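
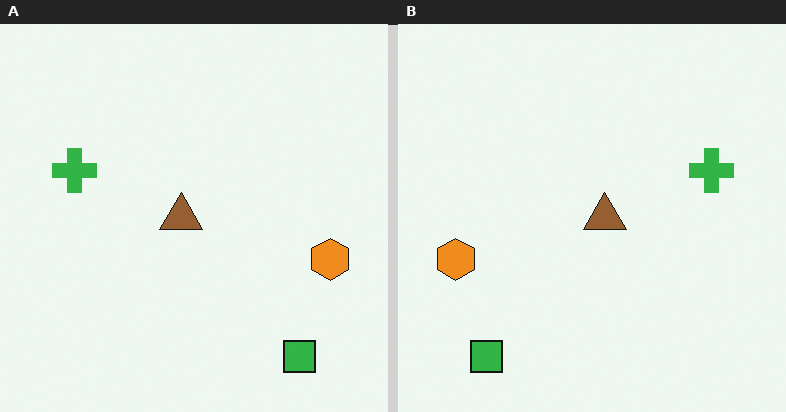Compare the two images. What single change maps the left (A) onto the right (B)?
The image was flipped horizontally (left ↔ right).

The orange hexagon is in the right of the left (A) image and the left of the right (B) — shapes on opposite sides of the vertical midline have swapped in a mirror flip.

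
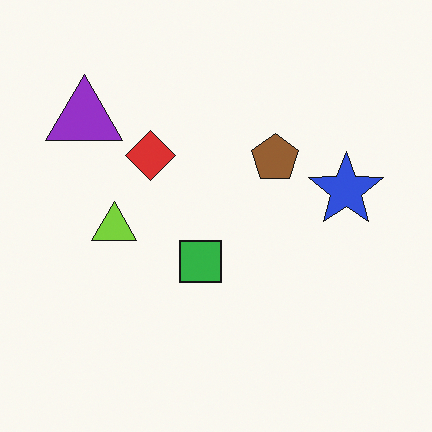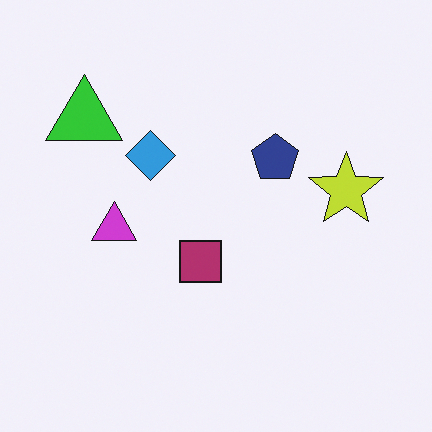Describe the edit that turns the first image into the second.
Hue-shifted by a large amount.

Every shape's color has rotated by the same amount around the hue wheel — a uniform hue shift.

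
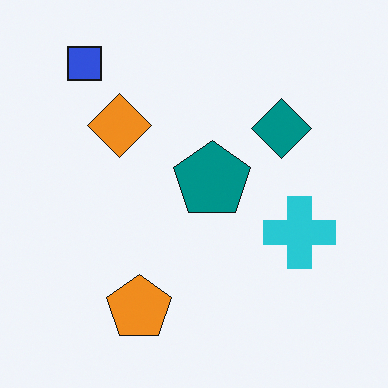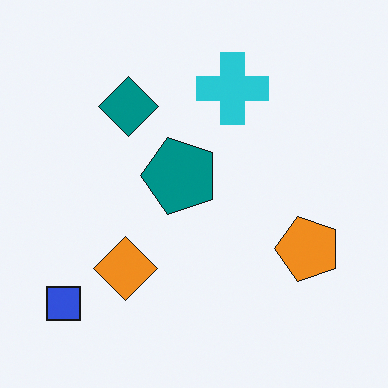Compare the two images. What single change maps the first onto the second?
The transformation is: rotated 90° counter-clockwise.

The blue square sits in the top-left of the first image and the bottom-left of the second — consistent with a whole-image 90° counter-clockwise rotation.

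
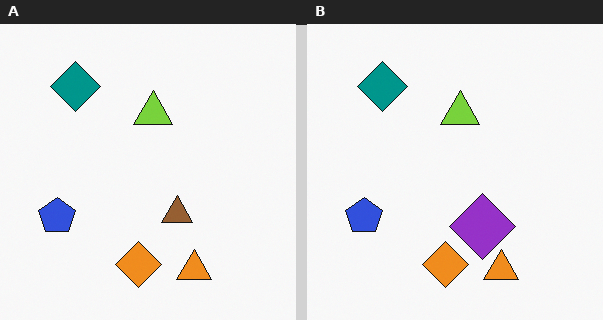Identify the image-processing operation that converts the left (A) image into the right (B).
The image was overlaid with an additional purple diamond.

A purple diamond appears in the right (B) image that is absent from the left (A).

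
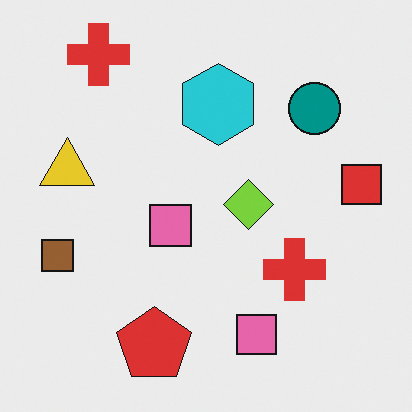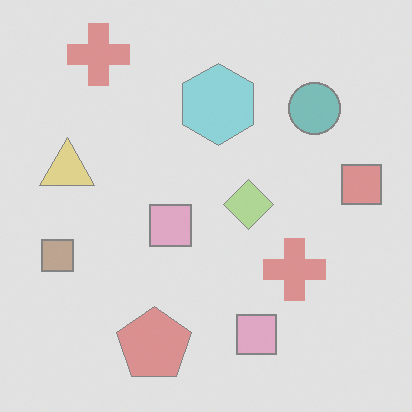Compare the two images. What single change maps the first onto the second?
The transformation is: given much lower contrast.

Tones are pushed toward mid-grey across the whole image — a global contrast change.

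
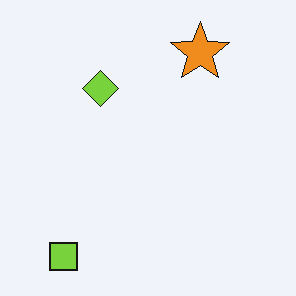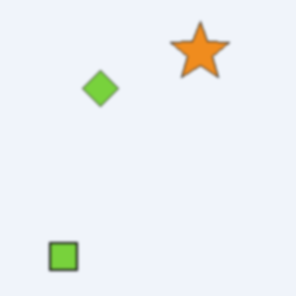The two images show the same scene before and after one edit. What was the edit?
The transformation is: lightly blurred.

Shape edges and outlines are uniformly softened across the whole image.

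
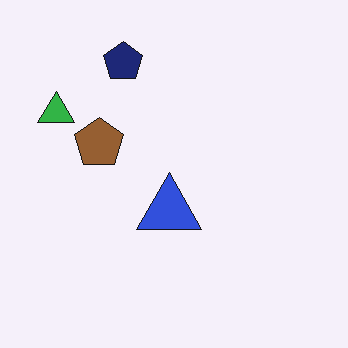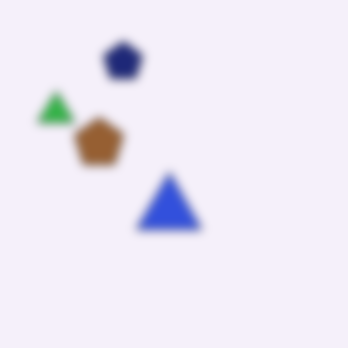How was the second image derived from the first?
This is the original image strongly gaussian-blurred.

Shape edges and outlines are uniformly softened across the whole image.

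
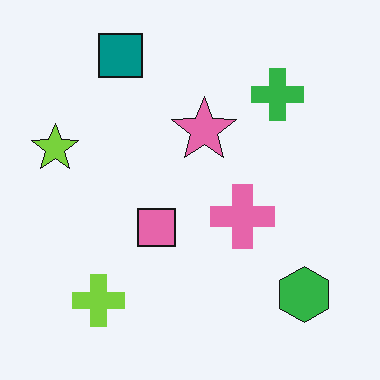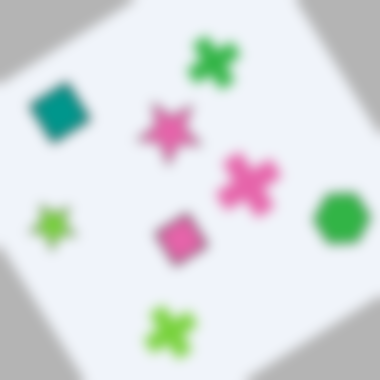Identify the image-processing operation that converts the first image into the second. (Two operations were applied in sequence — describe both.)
It was rotated counter-clockwise by a large amount — several tens of degrees, then heavily blurred.

Every shape is tilted by the same angle and the image corners show triangular fill wedges — a whole-image rotation by a non-right angle. Shape edges and outlines are uniformly softened across the whole image.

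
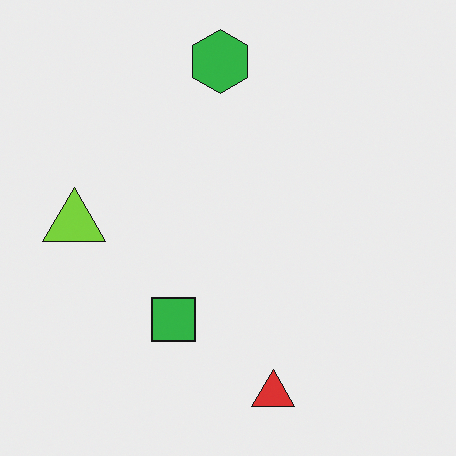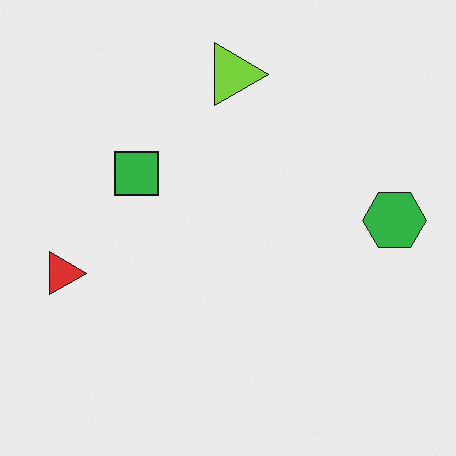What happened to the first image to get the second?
Rotated 90° clockwise.

The red triangle sits in the bottom of the first image and the left of the second — consistent with a whole-image 90° clockwise rotation.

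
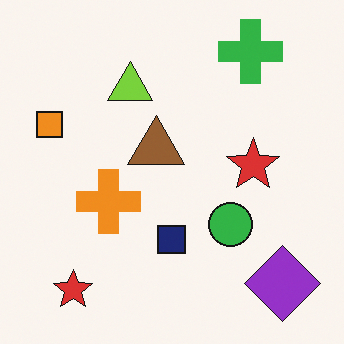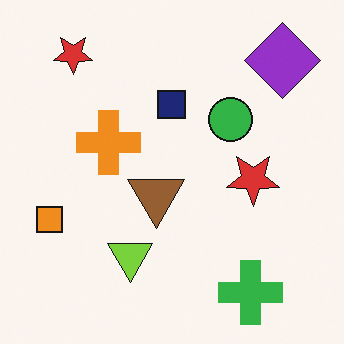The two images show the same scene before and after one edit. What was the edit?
This is the original image flipped vertically (top ↔ bottom).

The green cross is in the top-right of the first image and the bottom-right of the second — shapes on opposite sides of the horizontal midline have swapped in a mirror flip.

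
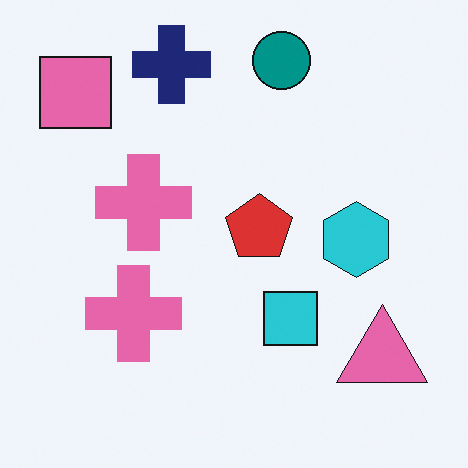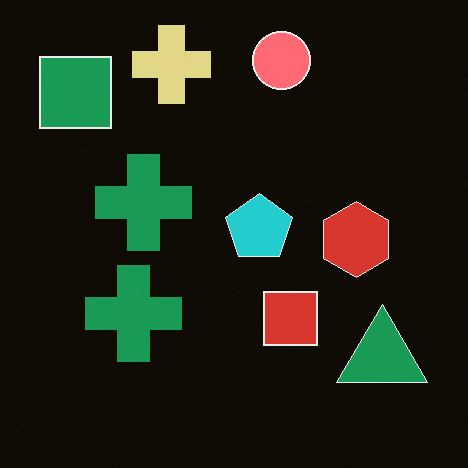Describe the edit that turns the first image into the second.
The image was color-inverted (negative).

The light background has become dark and every shape's color is its complement — a photographic negative.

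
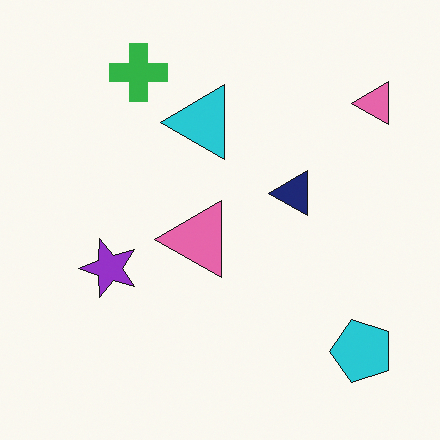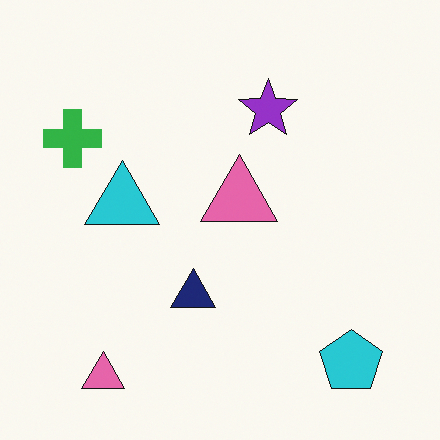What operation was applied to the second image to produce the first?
Transposed (reflected across the top-left ↔ bottom-right diagonal).

Shapes have swapped their row and column positions — what was in the top-right is now in the bottom-left — a diagonal reflection.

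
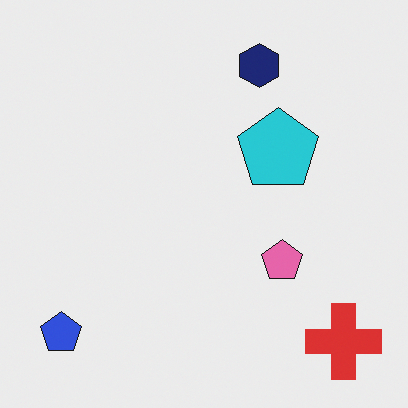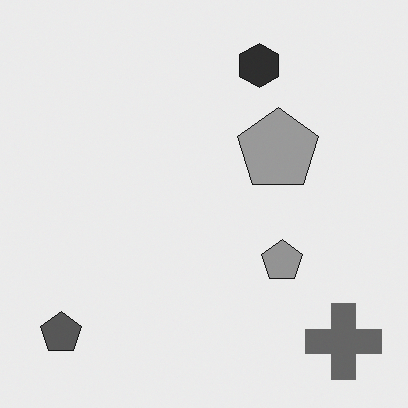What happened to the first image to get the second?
It was converted to grayscale.

All color is removed — every shape is now a shade of grey.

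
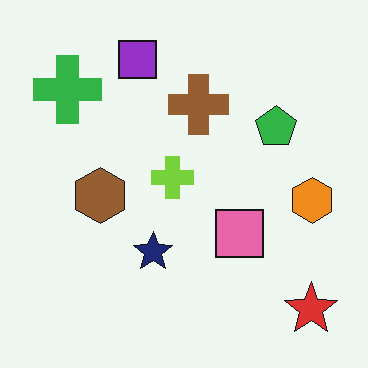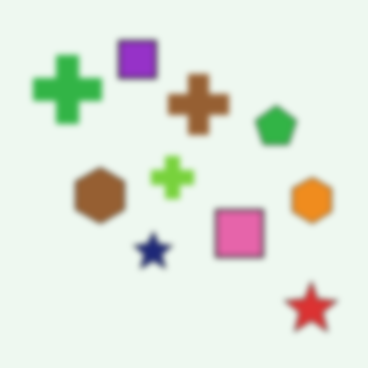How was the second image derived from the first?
It was moderately blurred.

Shape edges and outlines are uniformly softened across the whole image.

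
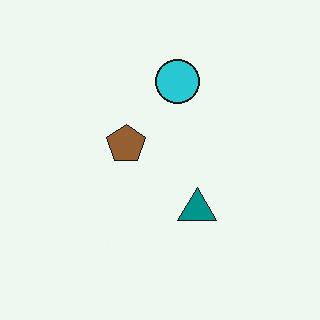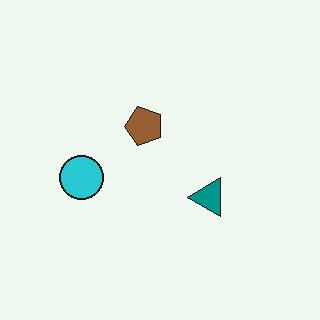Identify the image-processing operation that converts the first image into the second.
The image was transposed (reflected across the top-left ↔ bottom-right diagonal).

Shapes have swapped their row and column positions — what was in the top-right is now in the bottom-left — a diagonal reflection.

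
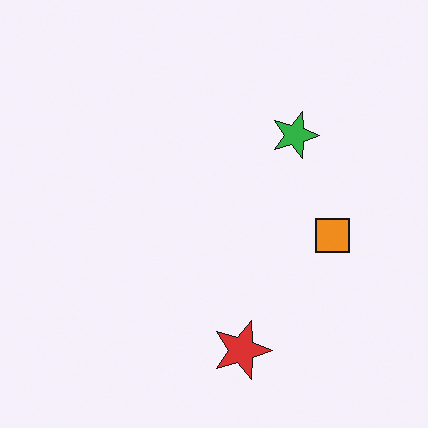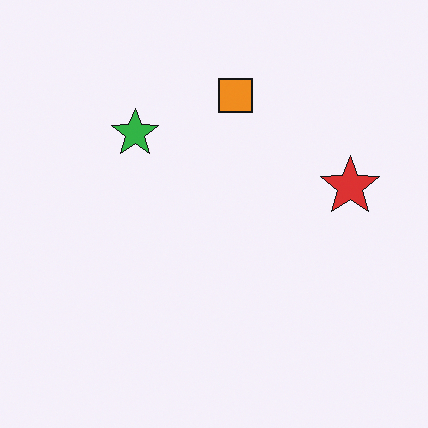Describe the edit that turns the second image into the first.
The transformation is: rotated 90° clockwise.

The red star sits in the right of the second image and the bottom of the first — consistent with a whole-image 90° clockwise rotation.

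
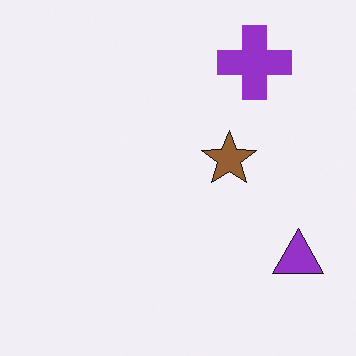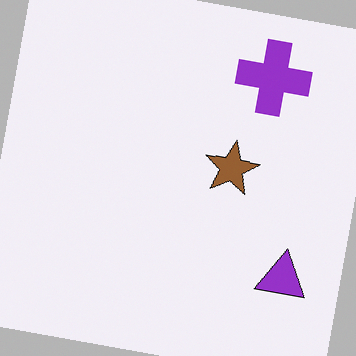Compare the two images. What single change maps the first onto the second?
The transformation is: rotated clockwise by a small amount.

Every shape is tilted by the same angle and the image corners show triangular fill wedges — a whole-image rotation by a non-right angle.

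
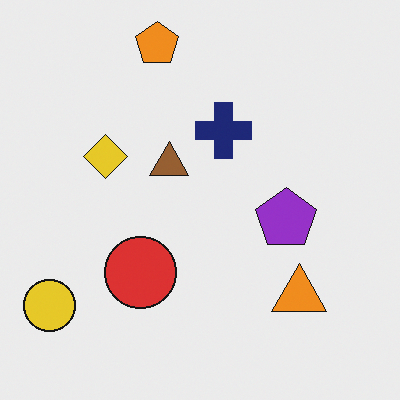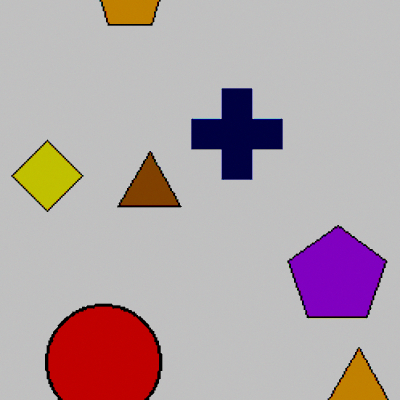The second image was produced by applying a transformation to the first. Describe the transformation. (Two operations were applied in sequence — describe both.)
This is the original image cropped to a modestly smaller region and rescaled, then aggressively posterized.

The visible shapes are larger and the field of view is narrower; shapes near the original edges may be partly or wholly outside the frame — a crop-and-rescale. Each flat color has snapped to a coarser quantized level — most visibly, the near-white background has dropped to a flat grey.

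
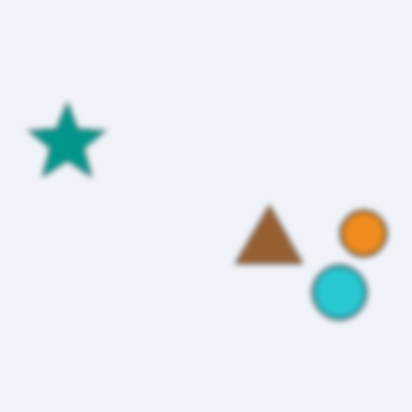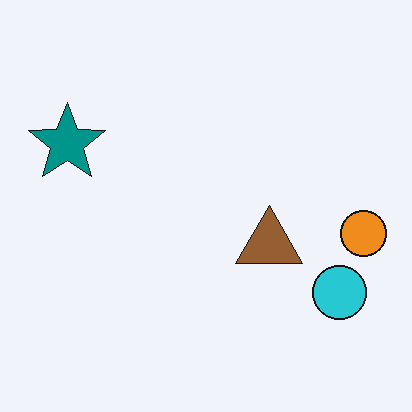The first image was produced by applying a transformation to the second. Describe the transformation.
The transformation is: moderately blurred.

Shape edges and outlines are uniformly softened across the whole image.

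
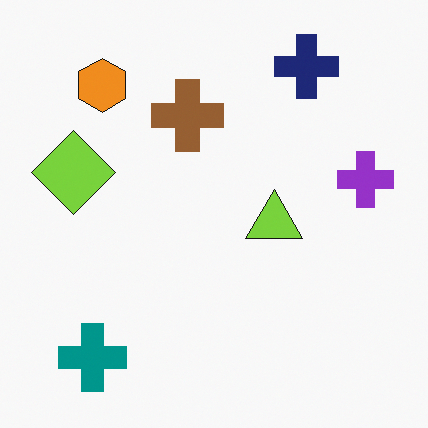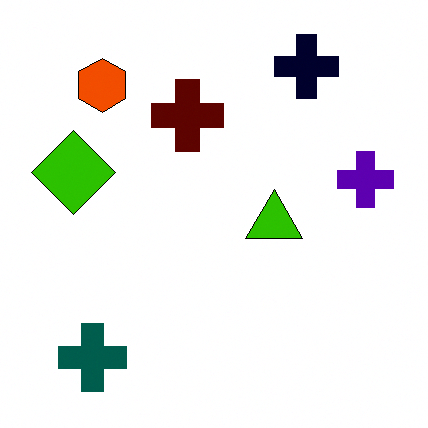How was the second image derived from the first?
The second image is the first boosted in contrast.

Tones are pushed away from mid-grey across the whole image — a global contrast change.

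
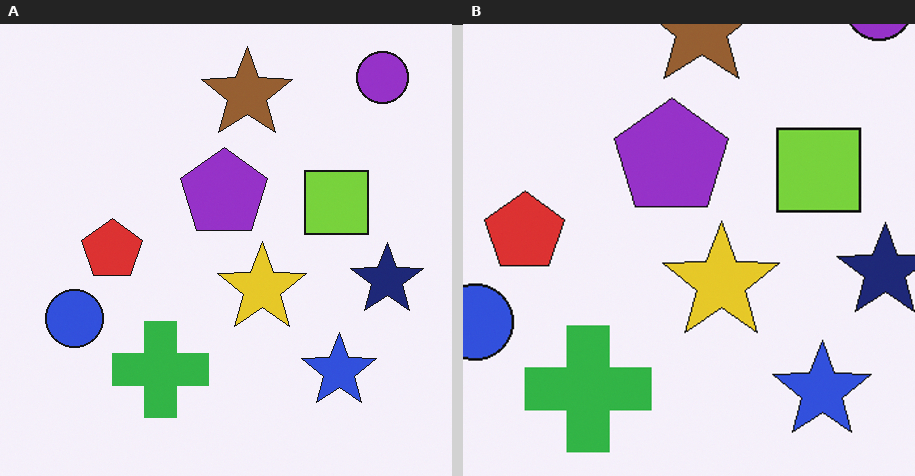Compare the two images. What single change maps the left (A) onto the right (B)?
The right (B) image is the left (A) cropped to a modestly smaller region and rescaled.

The visible shapes are larger and the field of view is narrower; shapes near the original edges may be partly or wholly outside the frame — a crop-and-rescale.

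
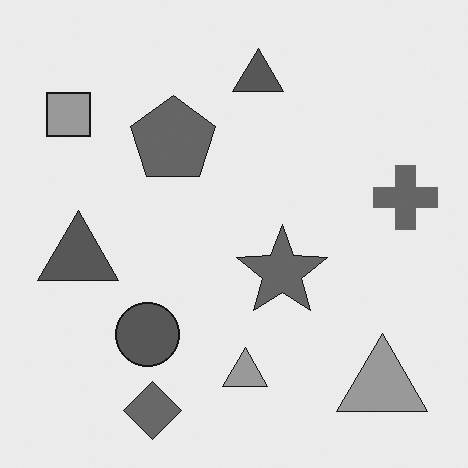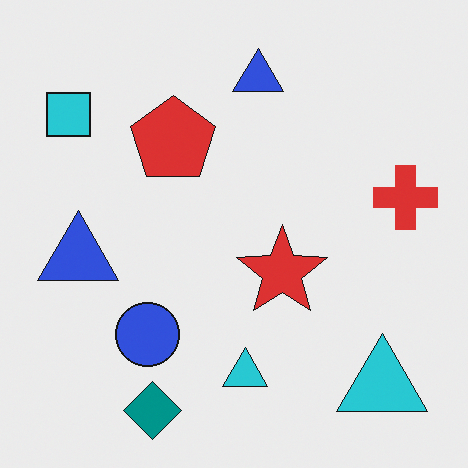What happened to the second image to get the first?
The transformation is: converted to grayscale.

All color is removed — every shape is now a shade of grey.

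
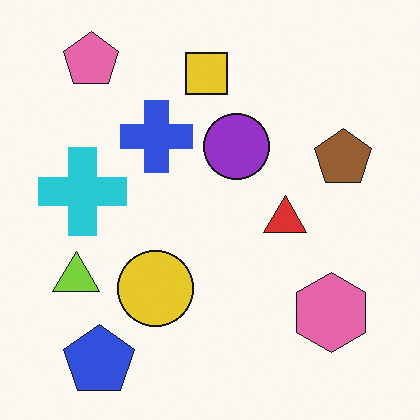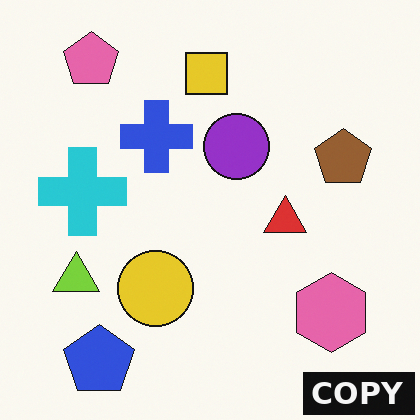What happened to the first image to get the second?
The transformation is: watermarked with the text "COPY" in the lower-right corner.

A dark label reading "COPY" appears in the lower-right corner.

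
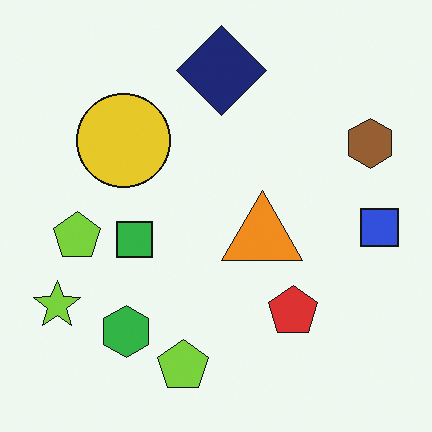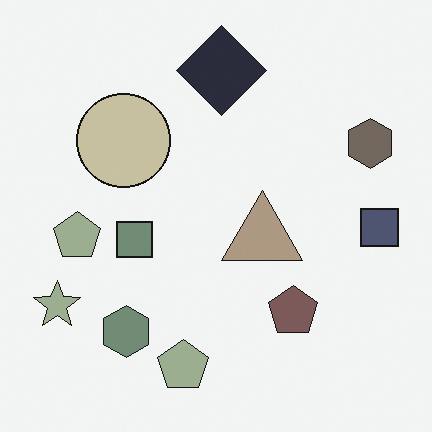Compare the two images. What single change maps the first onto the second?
The image was made much more muted (saturation change).

All colors are more muted and greyish — a global saturation change.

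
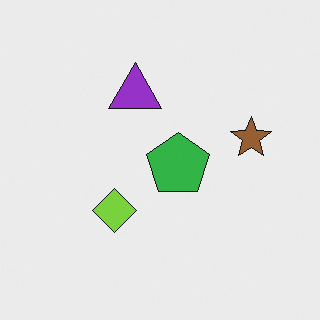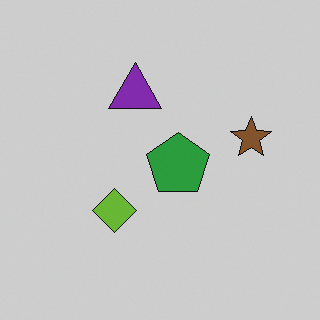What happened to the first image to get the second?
The second image is the first slightly darkened.

Every pixel — background and shapes alike — is uniformly darkened.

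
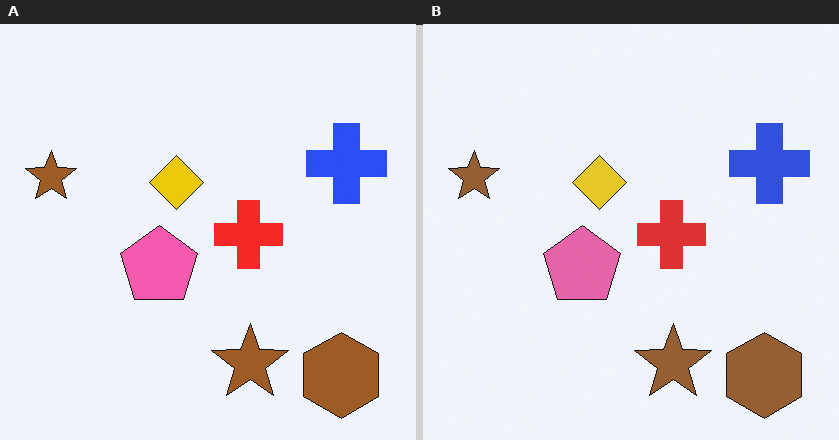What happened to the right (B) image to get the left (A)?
This is the original image slightly oversaturated.

All colors are more vivid — a global saturation change.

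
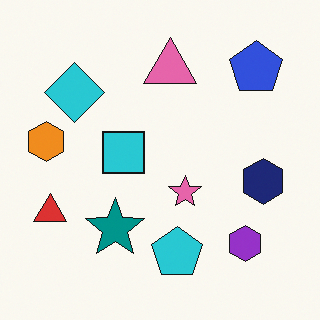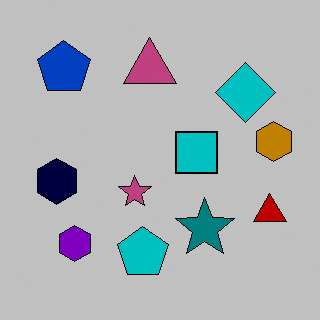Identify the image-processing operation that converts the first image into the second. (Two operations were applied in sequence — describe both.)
Flipped horizontally (left ↔ right), then aggressively posterized.

The orange hexagon is in the left of the first image and the right of the second — shapes on opposite sides of the vertical midline have swapped in a mirror flip. Each flat color has snapped to a coarser quantized level — most visibly, the near-white background has dropped to a flat grey.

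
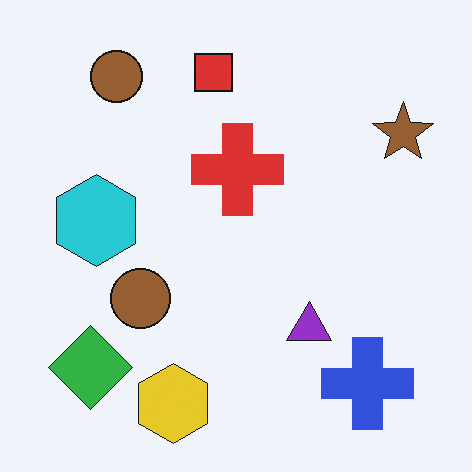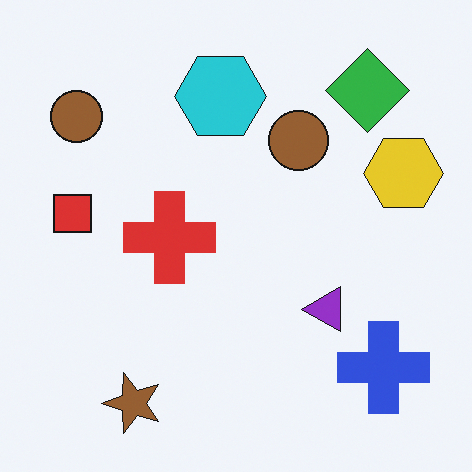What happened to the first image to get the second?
This is the original image transposed (reflected across the top-left ↔ bottom-right diagonal).

Shapes have swapped their row and column positions — what was in the top-right is now in the bottom-left — a diagonal reflection.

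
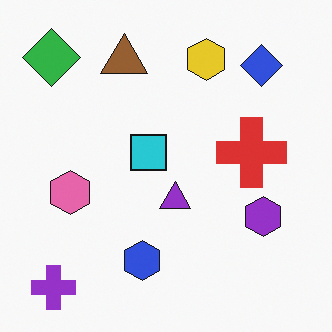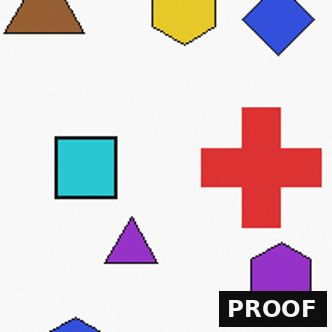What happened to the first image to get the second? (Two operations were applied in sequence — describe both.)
The second image is the first cropped tightly and scaled back up, then watermarked with the text "PROOF" in the lower-right corner.

The visible shapes are larger and the field of view is narrower; shapes near the original edges may be partly or wholly outside the frame — a crop-and-rescale. A dark label reading "PROOF" appears in the lower-right corner.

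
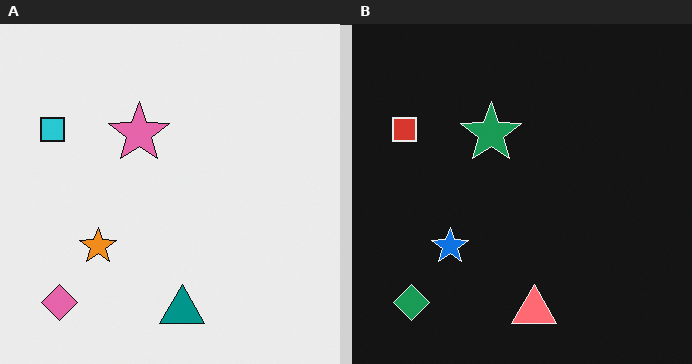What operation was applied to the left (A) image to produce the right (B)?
It was color-inverted (negative).

The light background has become dark and every shape's color is its complement — a photographic negative.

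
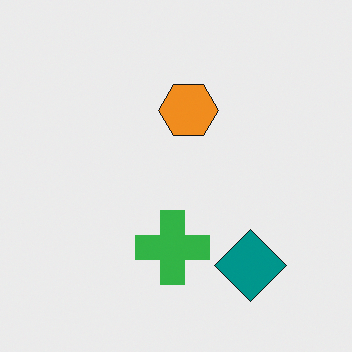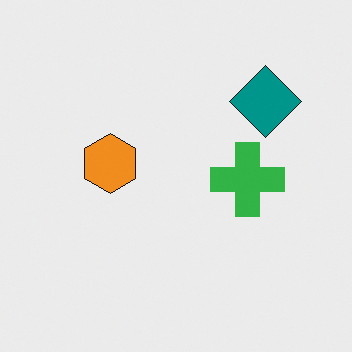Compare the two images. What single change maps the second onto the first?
The first image is the second rotated 90° clockwise.

The teal diamond sits in the top-right of the second image and the bottom-right of the first — consistent with a whole-image 90° clockwise rotation.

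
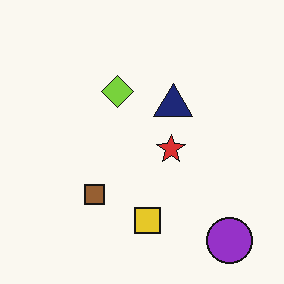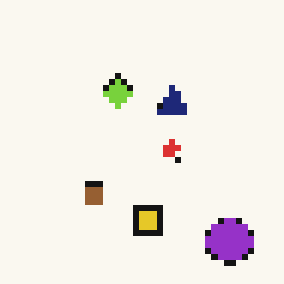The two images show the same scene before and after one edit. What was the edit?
The transformation is: pixelated into visible square blocks.

Shapes are reduced to large square blocks; fine edges and outlines are lost — a downscale-then-upscale (mosaic) effect.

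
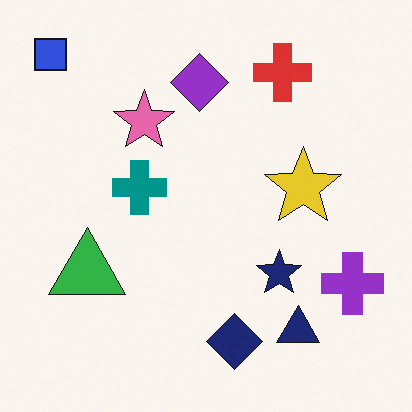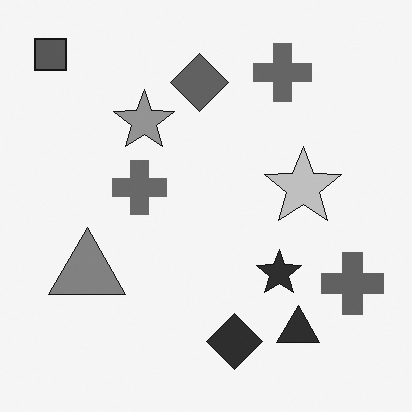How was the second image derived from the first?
This is the original image converted to grayscale.

All color is removed — every shape is now a shade of grey.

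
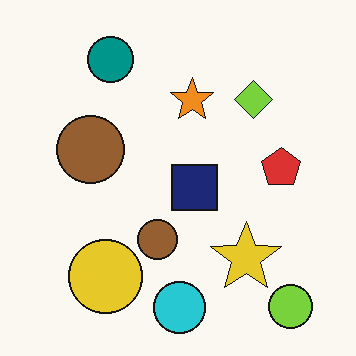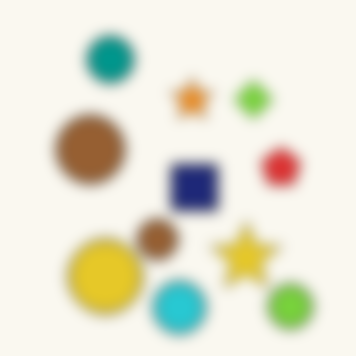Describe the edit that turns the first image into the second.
This is the original image heavily blurred.

Shape edges and outlines are uniformly softened across the whole image.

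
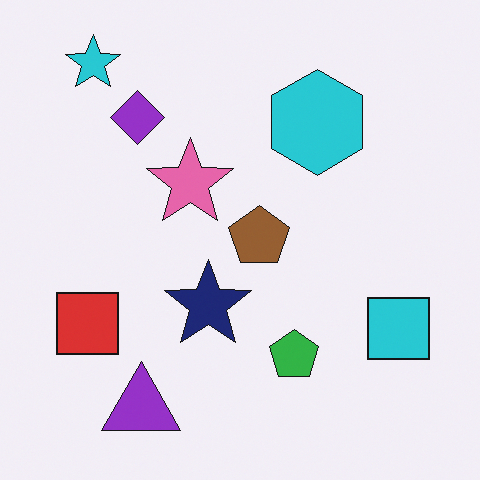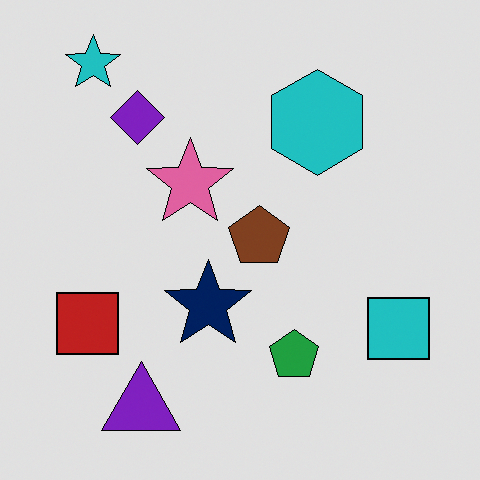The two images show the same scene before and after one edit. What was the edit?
The second image is the first moderately posterized.

Each flat color has snapped to a coarser quantized level — most visibly, the near-white background has dropped to a flat grey.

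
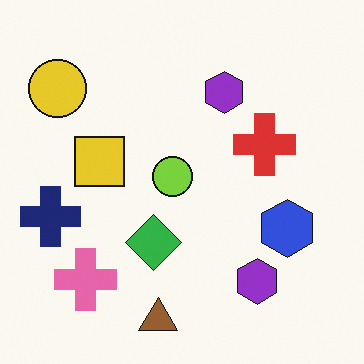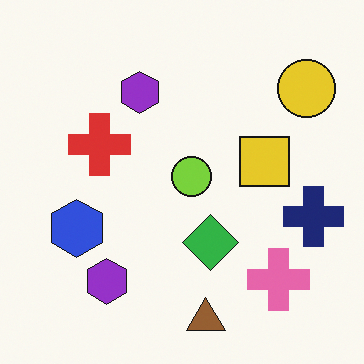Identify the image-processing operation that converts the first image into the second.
The image was flipped horizontally (left ↔ right).

The navy cross is in the left of the first image and the right of the second — shapes on opposite sides of the vertical midline have swapped in a mirror flip.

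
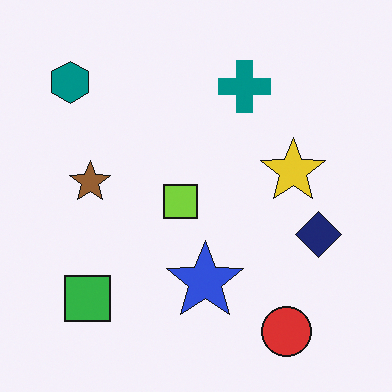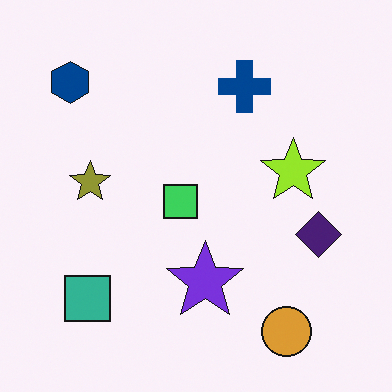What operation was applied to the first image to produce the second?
The image was hue-shifted by a small amount.

Every shape's color has rotated by the same amount around the hue wheel — a uniform hue shift.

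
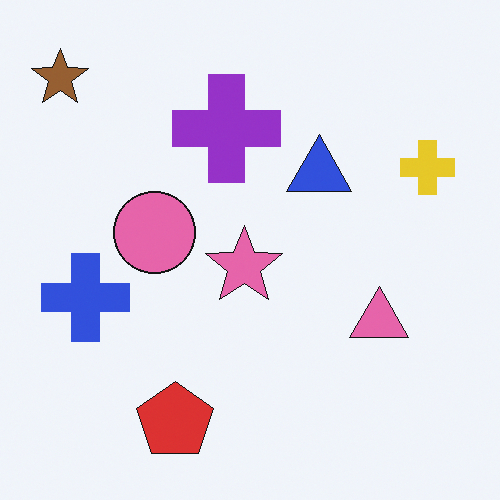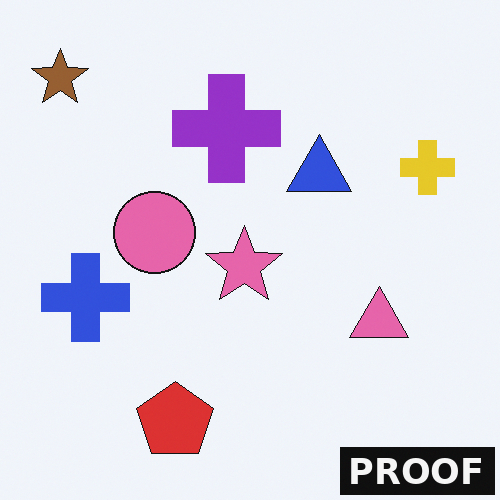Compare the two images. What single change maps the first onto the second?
It was watermarked with the text "PROOF" in the lower-right corner.

A dark label reading "PROOF" appears in the lower-right corner.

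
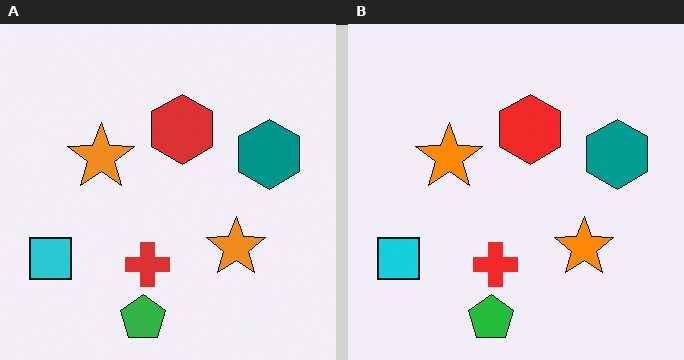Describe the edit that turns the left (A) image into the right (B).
Slightly oversaturated.

All colors are more vivid — a global saturation change.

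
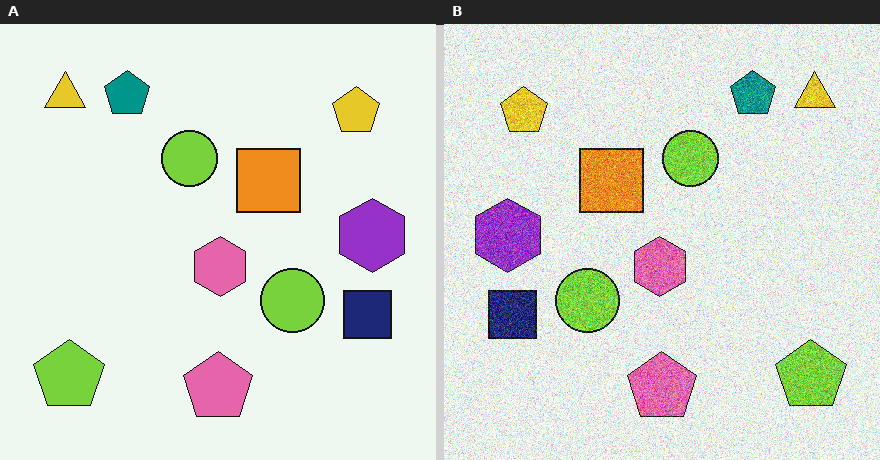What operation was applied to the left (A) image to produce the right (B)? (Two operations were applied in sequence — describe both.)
The right (B) image is the left (A) flipped horizontally (left ↔ right), then degraded with strong gaussian noise.

The purple hexagon is in the right of the left (A) image and the left of the right (B) — shapes on opposite sides of the vertical midline have swapped in a mirror flip. Random speckle covers the whole image, including the flat background.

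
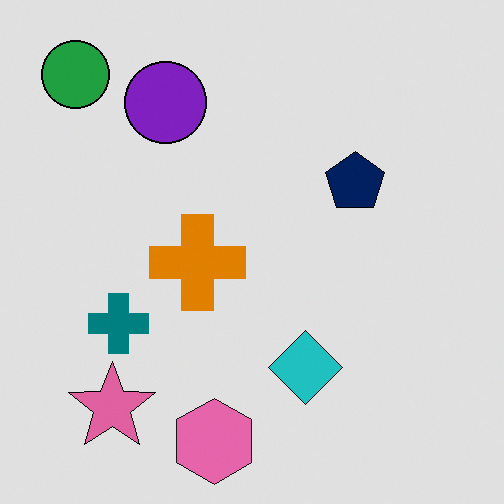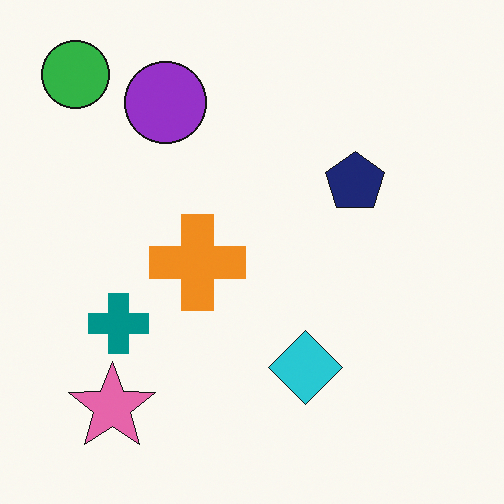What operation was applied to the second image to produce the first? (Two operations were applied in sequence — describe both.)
The transformation is: posterized to a reduced palette, then overlaid with an additional pink hexagon.

Each flat color has snapped to a coarser quantized level — most visibly, the near-white background has dropped to a flat grey. A pink hexagon appears in the first image that is absent from the second.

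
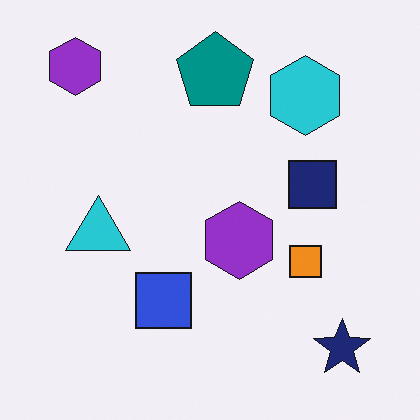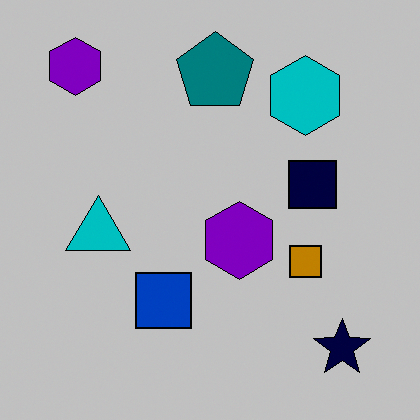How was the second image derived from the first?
It was aggressively posterized.

Each flat color has snapped to a coarser quantized level — most visibly, the near-white background has dropped to a flat grey.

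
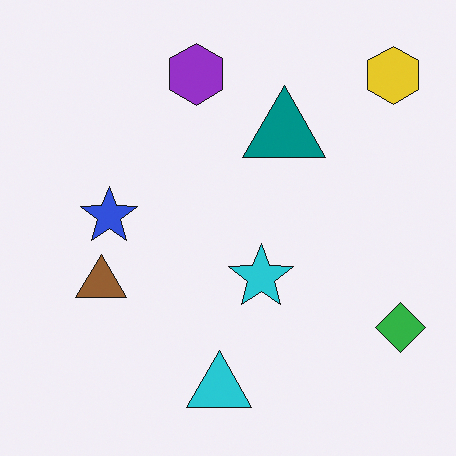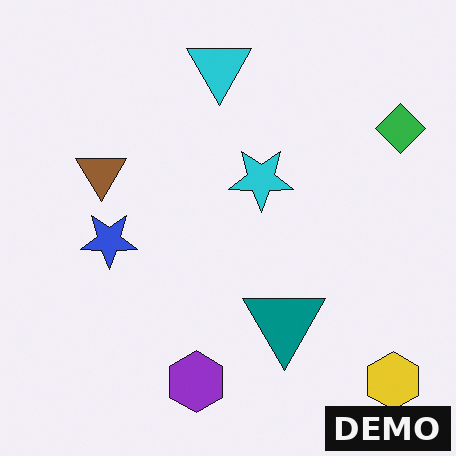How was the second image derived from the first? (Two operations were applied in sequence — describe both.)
The image was flipped vertically (top ↔ bottom), then watermarked with the text "DEMO" in the lower-right corner.

The cyan triangle is in the bottom of the first image and the top of the second — shapes on opposite sides of the horizontal midline have swapped in a mirror flip. A dark label reading "DEMO" appears in the lower-right corner.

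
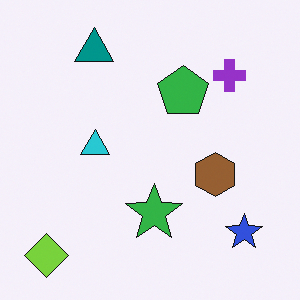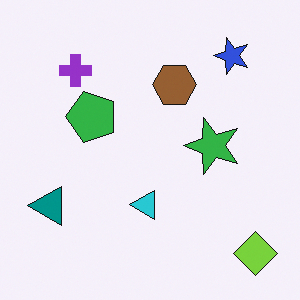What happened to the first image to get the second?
It was rotated 90° counter-clockwise.

The lime diamond sits in the bottom-left of the first image and the bottom-right of the second — consistent with a whole-image 90° counter-clockwise rotation.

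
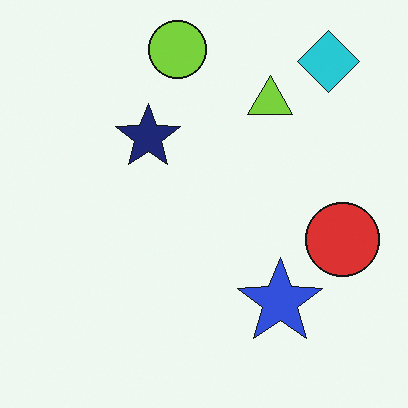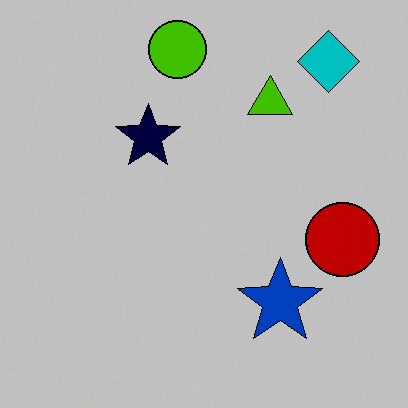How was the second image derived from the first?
The second image is the first heavily posterized to just a handful of flat colors.

Each flat color has snapped to a coarser quantized level — most visibly, the near-white background has dropped to a flat grey.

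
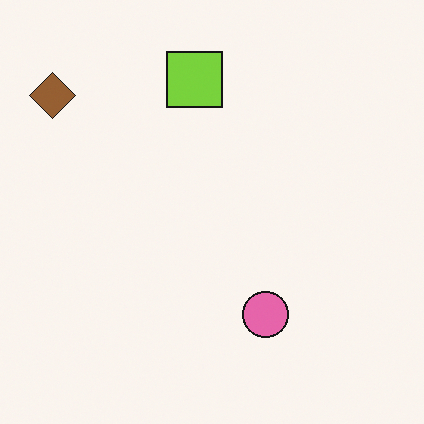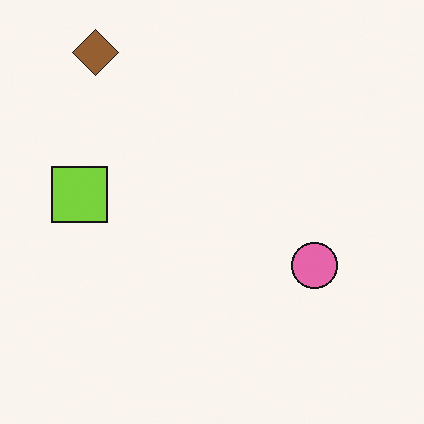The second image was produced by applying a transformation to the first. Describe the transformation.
This is the original image transposed (reflected across the top-left ↔ bottom-right diagonal).

Shapes have swapped their row and column positions — what was in the top-right is now in the bottom-left — a diagonal reflection.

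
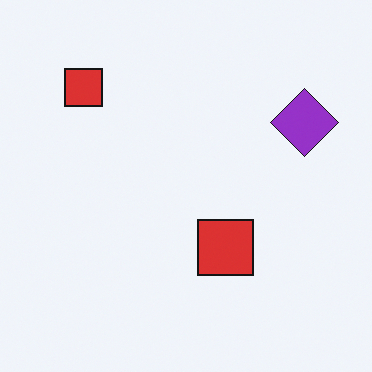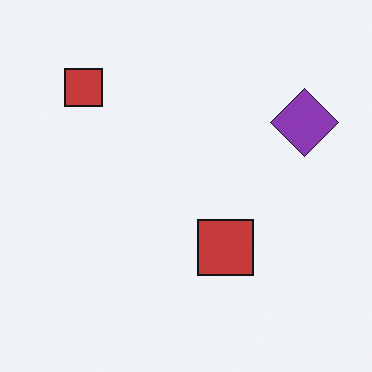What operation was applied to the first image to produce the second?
The second image is the first slightly desaturated.

All colors are more muted and greyish — a global saturation change.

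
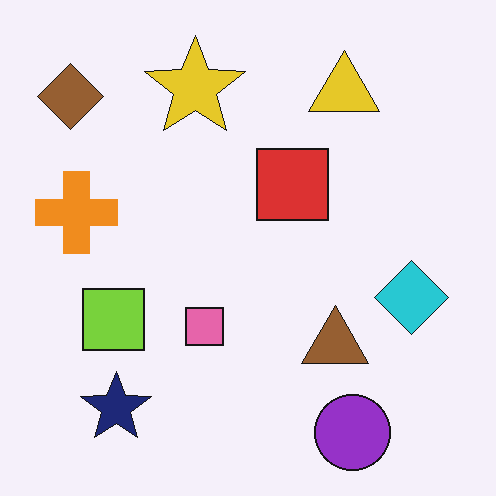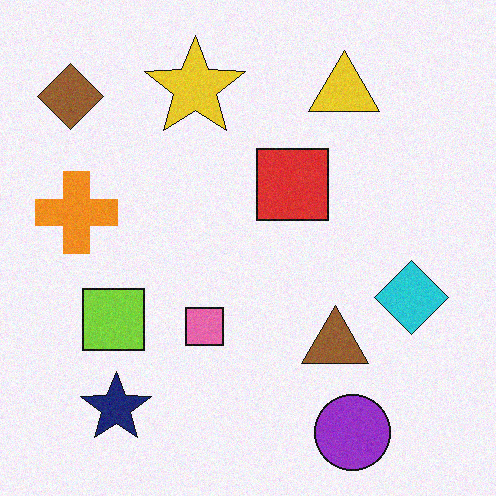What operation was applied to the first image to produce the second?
The second image is the first degraded with subtle gaussian noise.

Random speckle covers the whole image, including the flat background.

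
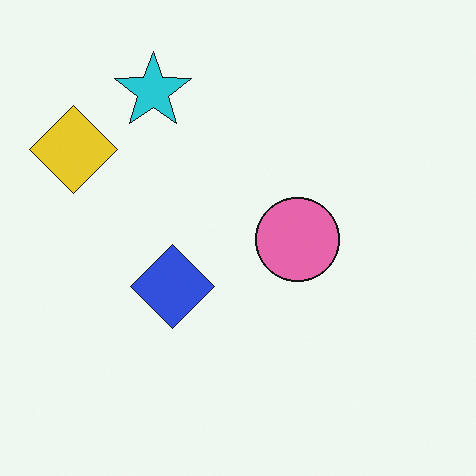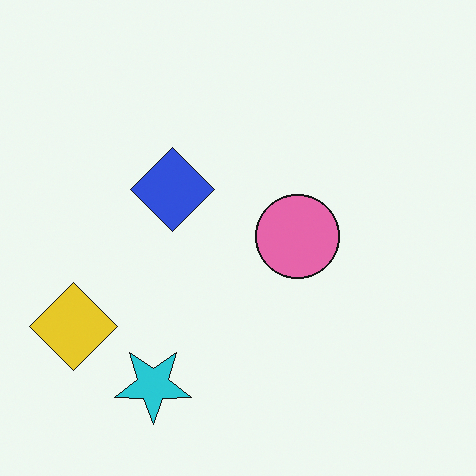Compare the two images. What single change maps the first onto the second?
The second image is the first flipped vertically (top ↔ bottom).

The cyan star is in the top-left of the first image and the bottom-left of the second — shapes on opposite sides of the horizontal midline have swapped in a mirror flip.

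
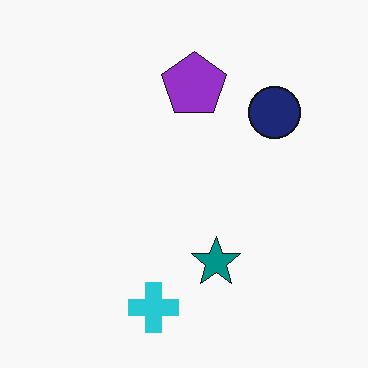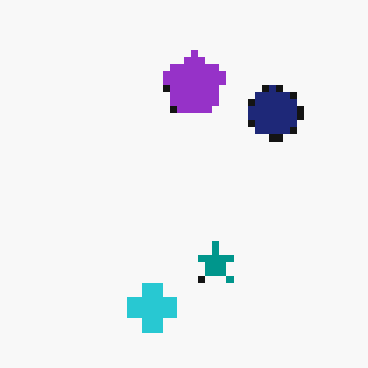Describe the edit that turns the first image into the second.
The transformation is: moderately pixelated.

Shapes are reduced to large square blocks; fine edges and outlines are lost — a downscale-then-upscale (mosaic) effect.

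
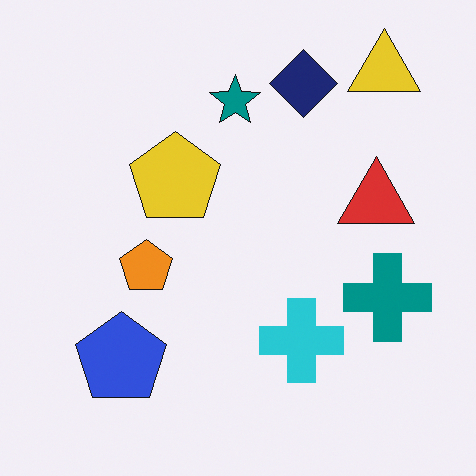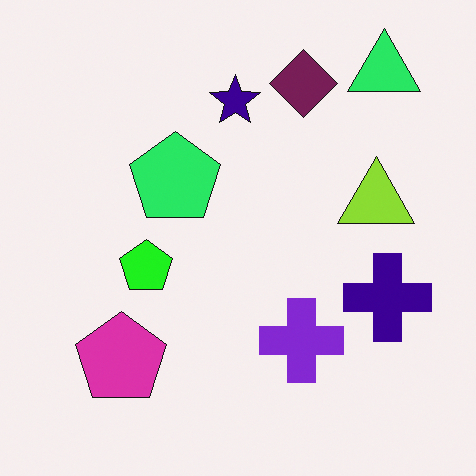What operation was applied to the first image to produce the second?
The transformation is: hue-shifted by a moderate amount.

Every shape's color has rotated by the same amount around the hue wheel — a uniform hue shift.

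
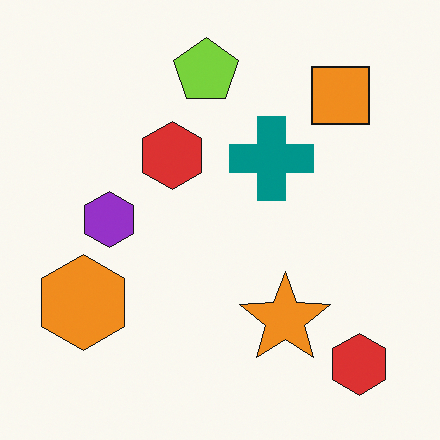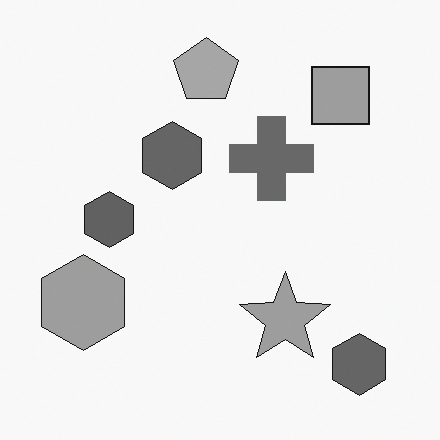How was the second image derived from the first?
The transformation is: converted to grayscale.

All color is removed — every shape is now a shade of grey.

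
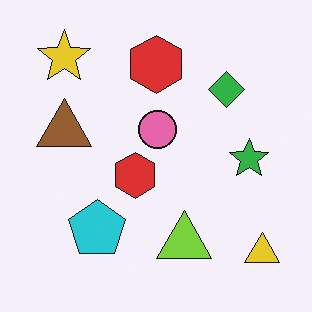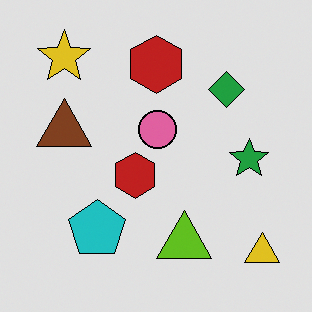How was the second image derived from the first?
The transformation is: moderately posterized.

Each flat color has snapped to a coarser quantized level — most visibly, the near-white background has dropped to a flat grey.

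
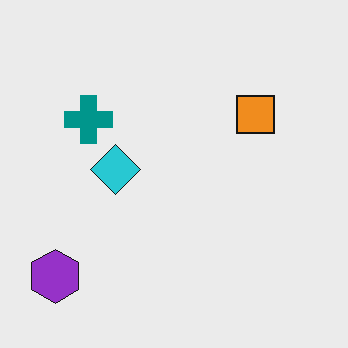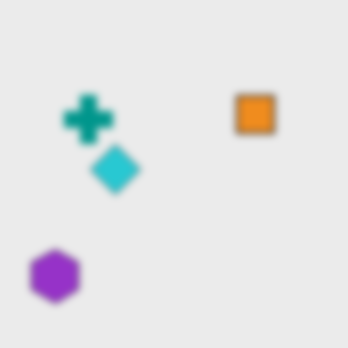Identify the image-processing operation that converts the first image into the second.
The second image is the first moderately blurred.

Shape edges and outlines are uniformly softened across the whole image.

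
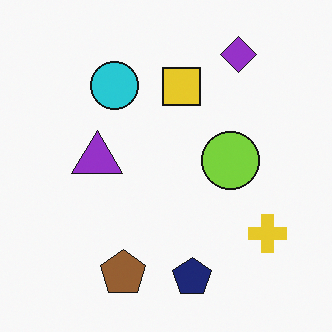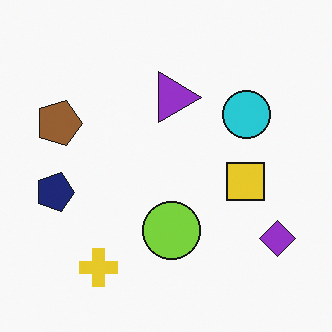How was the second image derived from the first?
The second image is the first rotated 90° clockwise.

The purple diamond sits in the top-right of the first image and the bottom-right of the second — consistent with a whole-image 90° clockwise rotation.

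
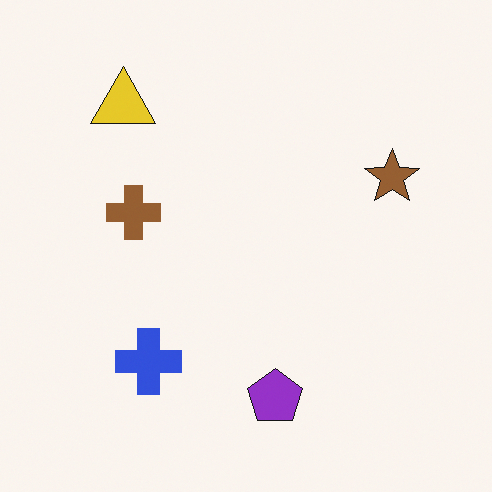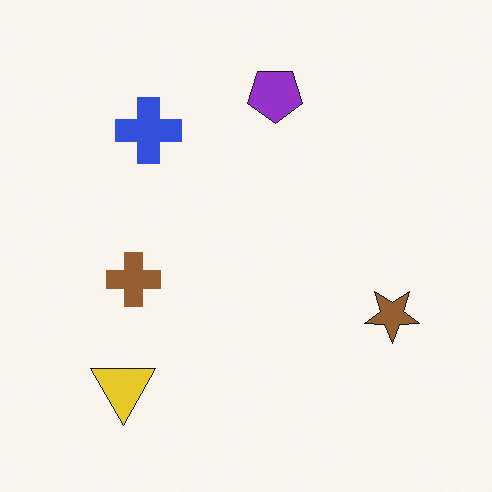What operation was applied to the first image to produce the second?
This is the original image flipped vertically (top ↔ bottom).

The purple pentagon is in the bottom of the first image and the top of the second — shapes on opposite sides of the horizontal midline have swapped in a mirror flip.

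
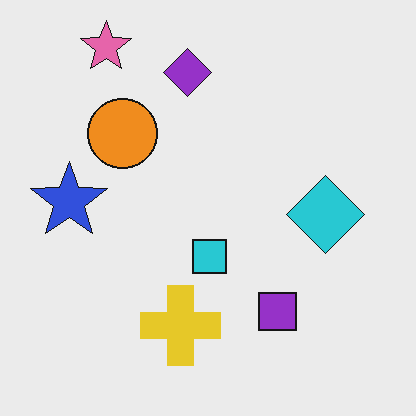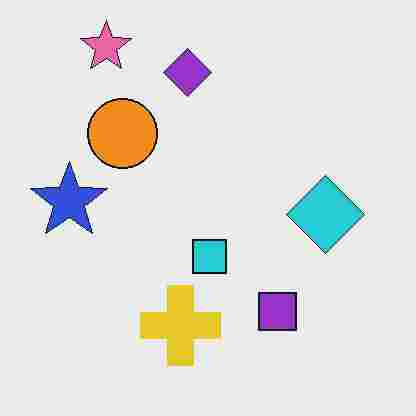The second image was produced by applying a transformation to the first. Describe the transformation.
It was heavily JPEG-compressed with obvious blocking artifacts.

Blocky 8×8 compression artifacts appear around shape edges and the flat background shows ringing — characteristic JPEG degradation.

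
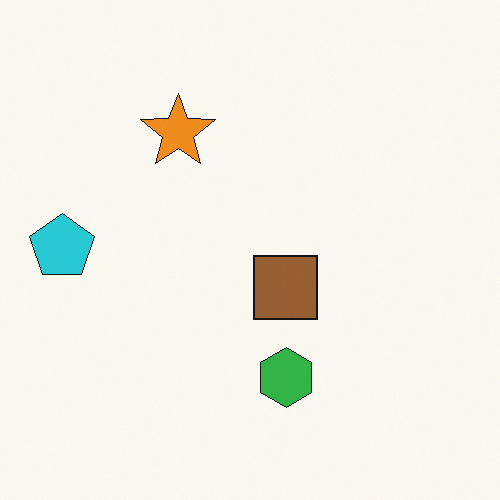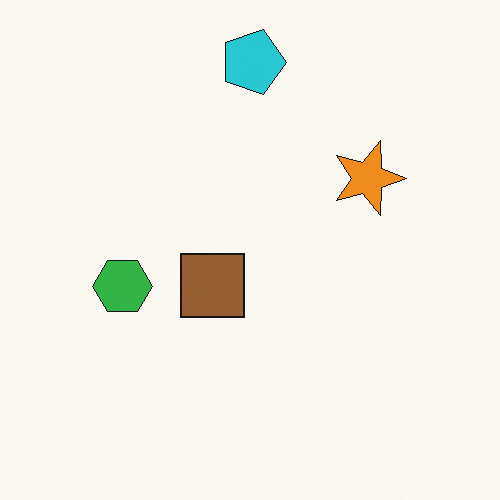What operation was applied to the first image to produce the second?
The image was rotated 90° clockwise.

The cyan pentagon sits in the left of the first image and the top of the second — consistent with a whole-image 90° clockwise rotation.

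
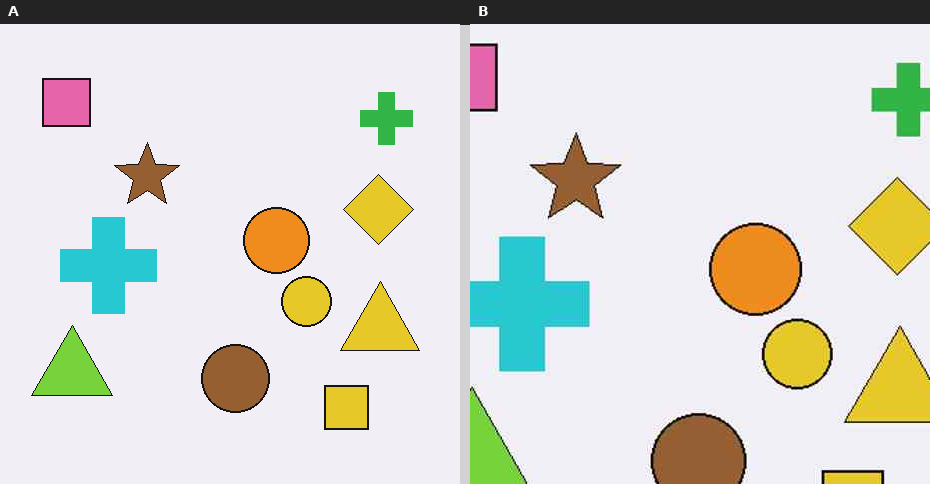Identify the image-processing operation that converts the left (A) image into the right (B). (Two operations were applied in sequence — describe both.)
The right (B) image is the left (A) cropped slightly and scaled back up, then JPEG-compressed with visible artifacts.

The visible shapes are larger and the field of view is narrower; shapes near the original edges may be partly or wholly outside the frame — a crop-and-rescale. Blocky 8×8 compression artifacts appear around shape edges and the flat background shows ringing — characteristic JPEG degradation.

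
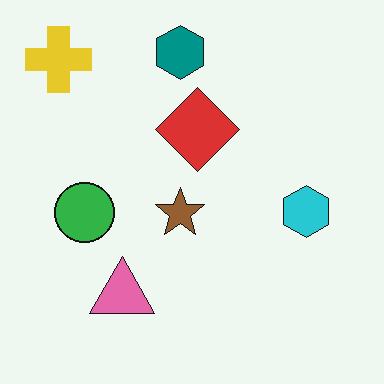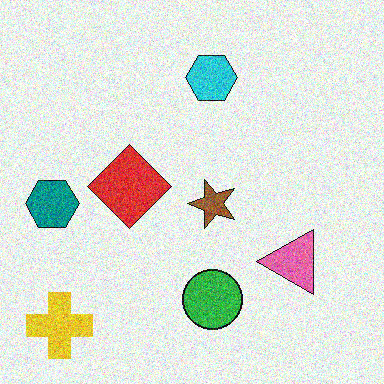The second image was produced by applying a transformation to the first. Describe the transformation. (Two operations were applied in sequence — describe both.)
This is the original image degraded with a thick layer of grain, then rotated 90° counter-clockwise.

Random speckle covers the whole image, including the flat background. The yellow cross sits in the top-left of the first image and the bottom-left of the second — consistent with a whole-image 90° counter-clockwise rotation.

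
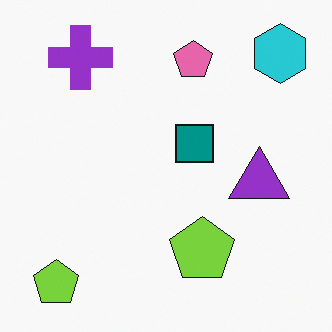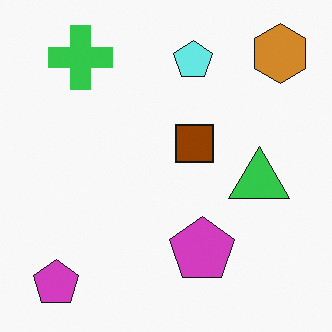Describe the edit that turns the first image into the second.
The image was hue-shifted through roughly half the color wheel.

Every shape's color has rotated by the same amount around the hue wheel — a uniform hue shift.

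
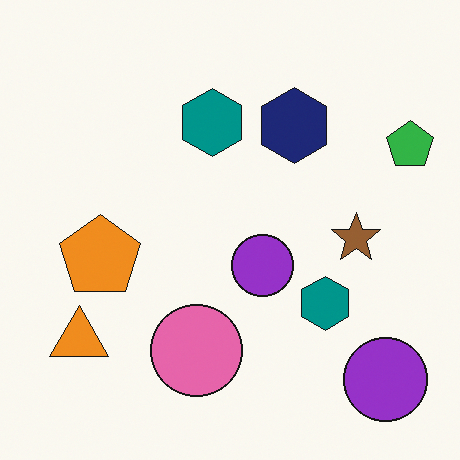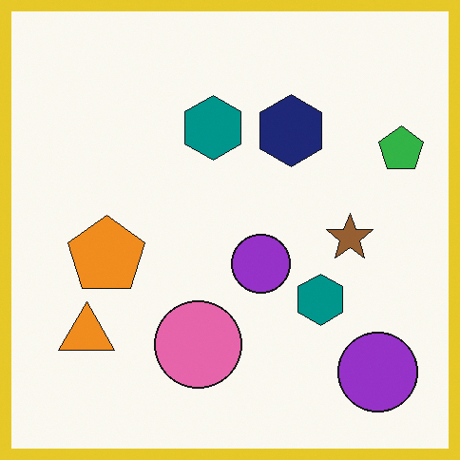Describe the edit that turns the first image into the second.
Framed with a yellow border.

A solid yellow frame runs around the edge of the second image, with the content slightly shrunk inside it.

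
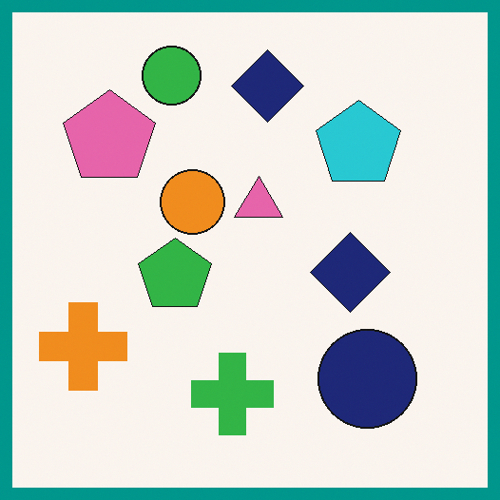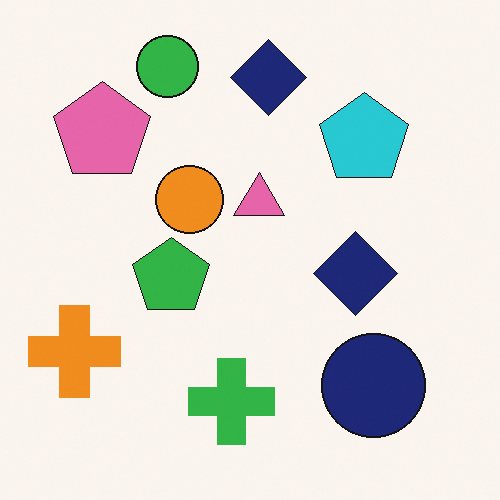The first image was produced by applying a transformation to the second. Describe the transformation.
It was framed with a teal border.

A solid teal frame runs around the edge of the first image, with the content slightly shrunk inside it.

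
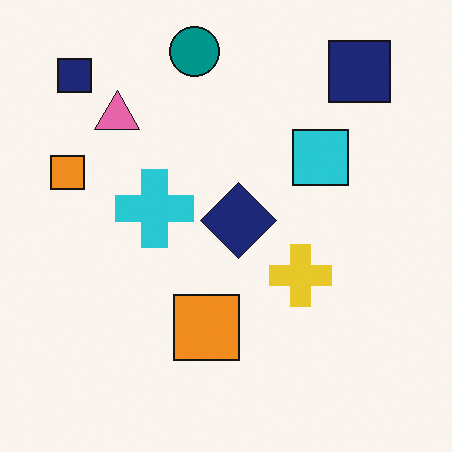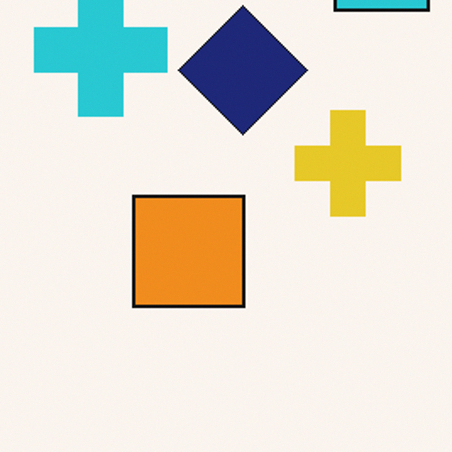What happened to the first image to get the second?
The transformation is: cropped to a noticeably smaller region and rescaled.

The visible shapes are larger and the field of view is narrower; shapes near the original edges may be partly or wholly outside the frame — a crop-and-rescale.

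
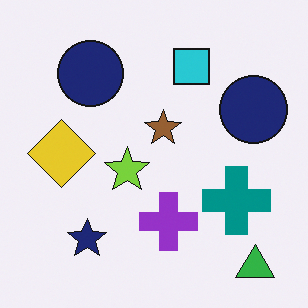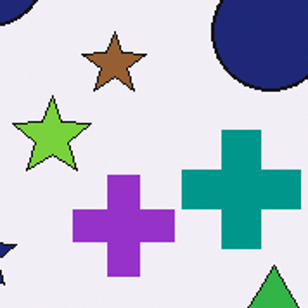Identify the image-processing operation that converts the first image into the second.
The second image is the first cropped tightly and scaled back up.

The visible shapes are larger and the field of view is narrower; shapes near the original edges may be partly or wholly outside the frame — a crop-and-rescale.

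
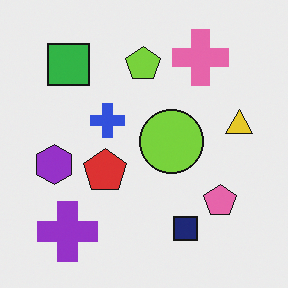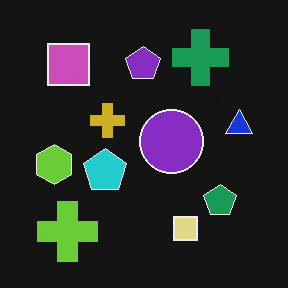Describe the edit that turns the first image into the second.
The second image is the first color-inverted (negative).

The light background has become dark and every shape's color is its complement — a photographic negative.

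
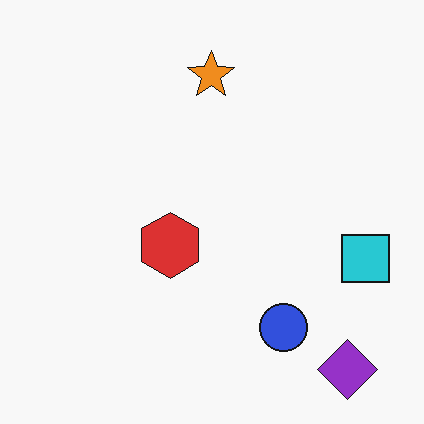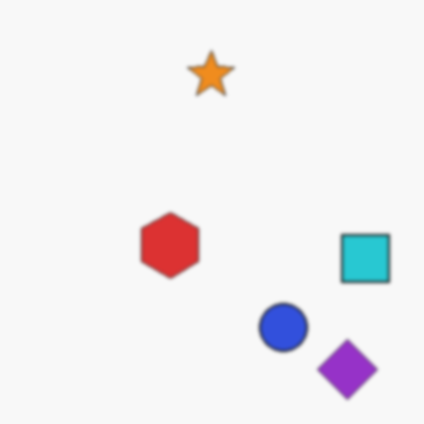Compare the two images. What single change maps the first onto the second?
Lightly blurred.

Shape edges and outlines are uniformly softened across the whole image.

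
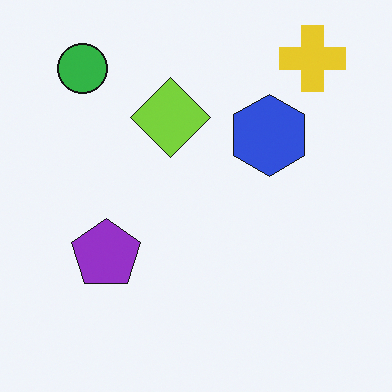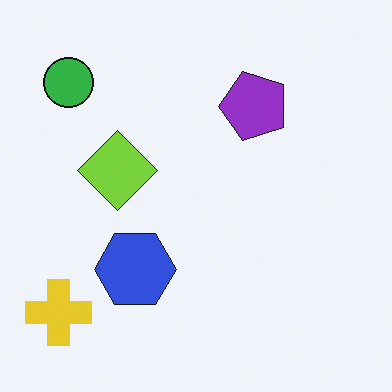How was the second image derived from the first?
Transposed (reflected across the top-left ↔ bottom-right diagonal).

Shapes have swapped their row and column positions — what was in the top-right is now in the bottom-left — a diagonal reflection.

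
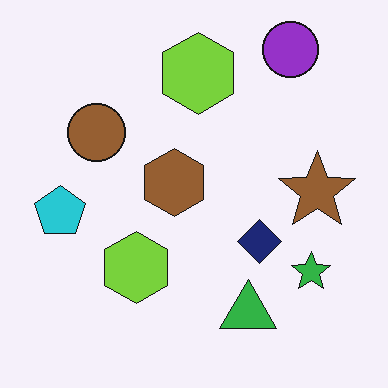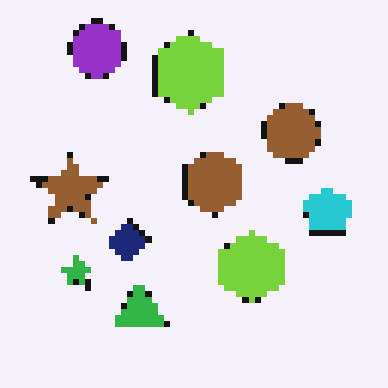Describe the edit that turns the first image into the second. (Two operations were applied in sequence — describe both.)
The transformation is: moderately pixelated, then flipped horizontally (left ↔ right).

Shapes are reduced to large square blocks; fine edges and outlines are lost — a downscale-then-upscale (mosaic) effect. The cyan pentagon is in the left of the first image and the right of the second — shapes on opposite sides of the vertical midline have swapped in a mirror flip.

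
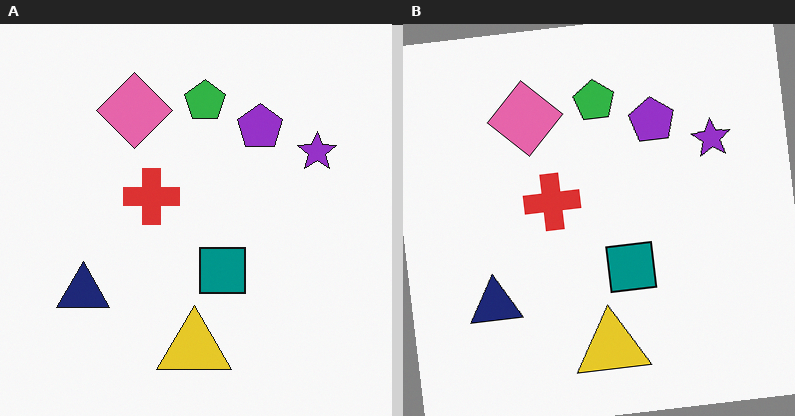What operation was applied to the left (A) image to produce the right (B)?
Rotated counter-clockwise by a slight angle.

Every shape is tilted by the same angle and the image corners show triangular fill wedges — a whole-image rotation by a non-right angle.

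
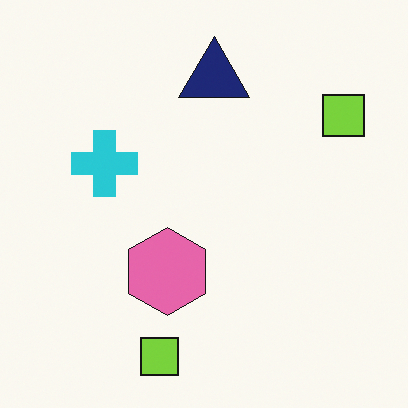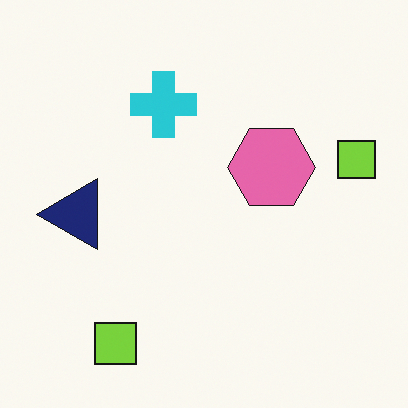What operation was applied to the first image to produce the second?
The second image is the first transposed (reflected across the top-left ↔ bottom-right diagonal).

Shapes have swapped their row and column positions — what was in the top-right is now in the bottom-left — a diagonal reflection.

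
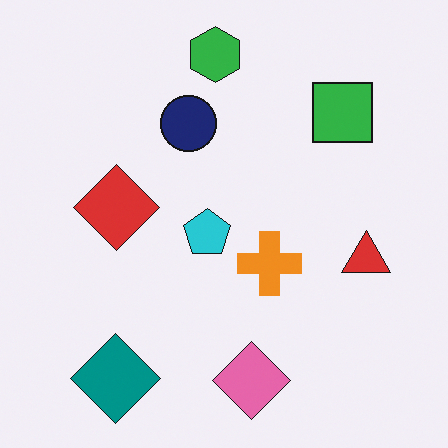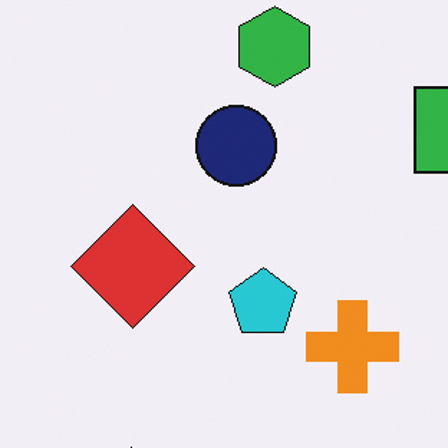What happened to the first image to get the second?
The second image is the first cropped to a modestly smaller region and rescaled.

The visible shapes are larger and the field of view is narrower; shapes near the original edges may be partly or wholly outside the frame — a crop-and-rescale.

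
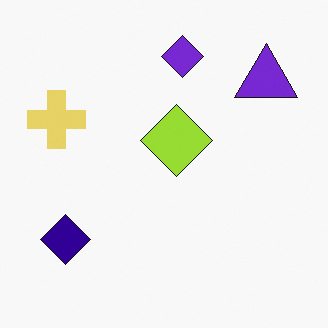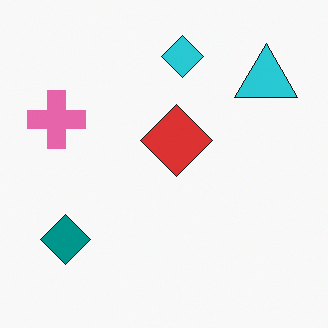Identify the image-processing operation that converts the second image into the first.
This is the original image hue-shifted through roughly a third of the color wheel.

Every shape's color has rotated by the same amount around the hue wheel — a uniform hue shift.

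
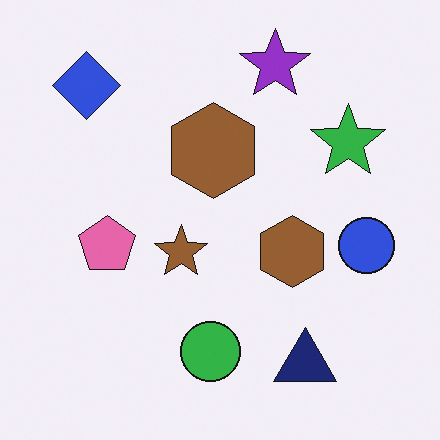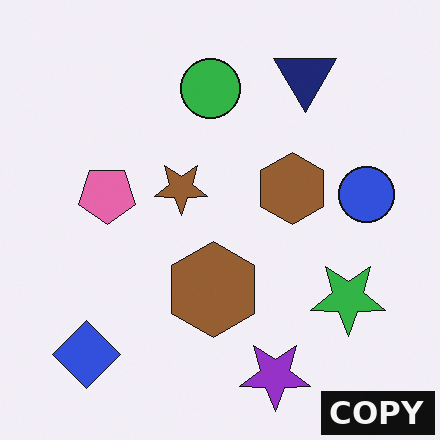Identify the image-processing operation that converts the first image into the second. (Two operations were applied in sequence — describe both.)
The second image is the first flipped vertically (top ↔ bottom), then watermarked with the text "COPY" in the lower-right corner.

The purple star is in the top of the first image and the bottom of the second — shapes on opposite sides of the horizontal midline have swapped in a mirror flip. A dark label reading "COPY" appears in the lower-right corner.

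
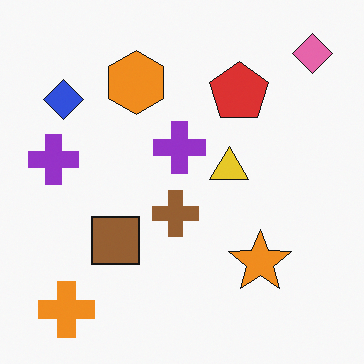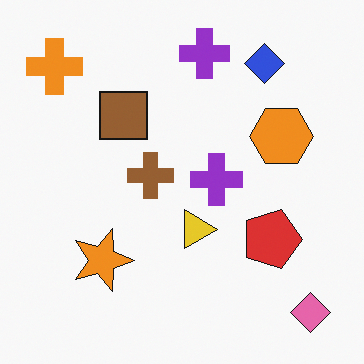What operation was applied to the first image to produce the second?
The image was rotated 90° clockwise.

The pink diamond sits in the top-right of the first image and the bottom-right of the second — consistent with a whole-image 90° clockwise rotation.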